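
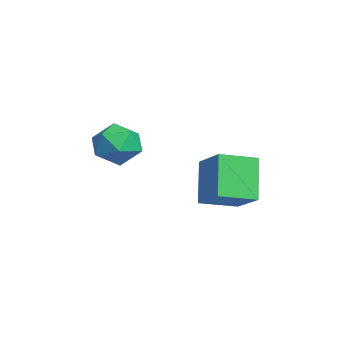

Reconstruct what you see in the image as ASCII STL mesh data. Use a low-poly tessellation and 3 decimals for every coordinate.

solid 
facet normal -0.828 -0.265 -0.493
outer loop
vertex -3.578 -1.295 2.223
vertex -3.774 -0.183 1.954
vertex -2.798 -1.454 0.999
endloop
endfacet
facet normal 0.169 -0.958 0.232
outer loop
vertex -1.746 -1.117 1.626
vertex -3.578 -1.295 2.223
vertex -2.798 -1.454 0.999
endloop
endfacet
facet normal -0.828 -0.265 -0.493
outer loop
vertex -2.798 -1.454 0.999
vertex -3.774 -0.183 1.954
vertex -2.994 -0.342 0.73
endloop
endfacet
facet normal 0.534 -0.109 -0.838
outer loop
vertex -2.994 -0.342 0.73
vertex -1.746 -1.117 1.626
vertex -2.798 -1.454 0.999
endloop
endfacet
facet normal -0.534 0.109 0.838
outer loop
vertex -3.578 -1.295 2.223
vertex -2.722 0.154 2.581
vertex -3.774 -0.183 1.954
endloop
endfacet
facet normal 0.169 -0.958 0.232
outer loop
vertex -2.526 -0.958 2.85
vertex -3.578 -1.295 2.223
vertex -1.746 -1.117 1.626
endloop
endfacet
facet normal -0.534 0.109 0.838
outer loop
vertex -2.526 -0.958 2.85
vertex -2.722 0.154 2.581
vertex -3.578 -1.295 2.223
endloop
endfacet
facet normal -0.169 0.958 -0.232
outer loop
vertex -3.774 -0.183 1.954
vertex -2.722 0.154 2.581
vertex -2.994 -0.342 0.73
endloop
endfacet
facet normal 0.534 -0.109 -0.838
outer loop
vertex -1.942 -0.005 1.357
vertex -1.746 -1.117 1.626
vertex -2.994 -0.342 0.73
endloop
endfacet
facet normal -0.169 0.958 -0.232
outer loop
vertex -2.994 -0.342 0.73
vertex -2.722 0.154 2.581
vertex -1.942 -0.005 1.357
endloop
endfacet
facet normal 0.828 0.265 0.493
outer loop
vertex -1.942 -0.005 1.357
vertex -2.526 -0.958 2.85
vertex -1.746 -1.117 1.626
endloop
endfacet
facet normal 0.828 0.265 0.493
outer loop
vertex -2.722 0.154 2.581
vertex -2.526 -0.958 2.85
vertex -1.942 -0.005 1.357
endloop
endfacet
facet normal -0.781 0.349 0.518
outer loop
vertex -2.779 -3.033 3.605
vertex -3.2 -3.613 3.361
vertex -2.802 -3.676 4.003
endloop
endfacet
facet normal -0.166 0.523 0.836
outer loop
vertex -2.779 -3.033 3.605
vertex -2.802 -3.676 4.003
vertex -2.145 -3.314 3.907
endloop
endfacet
facet normal 0.222 0.901 0.373
outer loop
vertex -2.779 -3.033 3.605
vertex -2.145 -3.314 3.907
vertex -2.135 -3.027 3.207
endloop
endfacet
facet normal -0.152 0.961 -0.232
outer loop
vertex -2.779 -3.033 3.605
vertex -2.135 -3.027 3.207
vertex -2.787 -3.212 2.869
endloop
endfacet
facet normal -0.772 0.620 -0.142
outer loop
vertex -2.779 -3.033 3.605
vertex -2.787 -3.212 2.869
vertex -3.2 -3.613 3.361
endloop
endfacet
facet normal 0.187 -0.080 0.979
outer loop
vertex -2.145 -3.314 3.907
vertex -2.802 -3.676 4.003
vertex -2.173 -4.068 3.851
endloop
endfacet
facet normal -0.808 -0.363 0.465
outer loop
vertex -2.802 -3.676 4.003
vertex -3.2 -3.613 3.361
vertex -2.825 -4.253 3.513
endloop
endfacet
facet normal -0.793 0.074 -0.605
outer loop
vertex -3.2 -3.613 3.361
vertex -2.787 -3.212 2.869
vertex -2.815 -3.966 2.813
endloop
endfacet
facet normal 0.210 0.628 -0.749
outer loop
vertex -2.787 -3.212 2.869
vertex -2.135 -3.027 3.207
vertex -2.158 -3.604 2.717
endloop
endfacet
facet normal 0.815 0.532 0.230
outer loop
vertex -2.135 -3.027 3.207
vertex -2.145 -3.314 3.907
vertex -1.76 -3.667 3.359
endloop
endfacet
facet normal 0.152 -0.961 0.232
outer loop
vertex -2.181 -4.247 3.115
vertex -2.173 -4.068 3.851
vertex -2.825 -4.253 3.513
endloop
endfacet
facet normal -0.222 -0.901 -0.373
outer loop
vertex -2.181 -4.247 3.115
vertex -2.825 -4.253 3.513
vertex -2.815 -3.966 2.813
endloop
endfacet
facet normal 0.166 -0.523 -0.836
outer loop
vertex -2.181 -4.247 3.115
vertex -2.815 -3.966 2.813
vertex -2.158 -3.604 2.717
endloop
endfacet
facet normal 0.781 -0.349 -0.518
outer loop
vertex -2.181 -4.247 3.115
vertex -2.158 -3.604 2.717
vertex -1.76 -3.667 3.359
endloop
endfacet
facet normal 0.772 -0.620 0.142
outer loop
vertex -2.181 -4.247 3.115
vertex -1.76 -3.667 3.359
vertex -2.173 -4.068 3.851
endloop
endfacet
facet normal -0.210 -0.628 0.749
outer loop
vertex -2.825 -4.253 3.513
vertex -2.173 -4.068 3.851
vertex -2.802 -3.676 4.003
endloop
endfacet
facet normal -0.815 -0.532 -0.230
outer loop
vertex -2.815 -3.966 2.813
vertex -2.825 -4.253 3.513
vertex -3.2 -3.613 3.361
endloop
endfacet
facet normal -0.187 0.080 -0.979
outer loop
vertex -2.158 -3.604 2.717
vertex -2.815 -3.966 2.813
vertex -2.787 -3.212 2.869
endloop
endfacet
facet normal 0.808 0.363 -0.465
outer loop
vertex -1.76 -3.667 3.359
vertex -2.158 -3.604 2.717
vertex -2.135 -3.027 3.207
endloop
endfacet
facet normal 0.793 -0.074 0.605
outer loop
vertex -2.173 -4.068 3.851
vertex -1.76 -3.667 3.359
vertex -2.145 -3.314 3.907
endloop
endfacet

endsolid


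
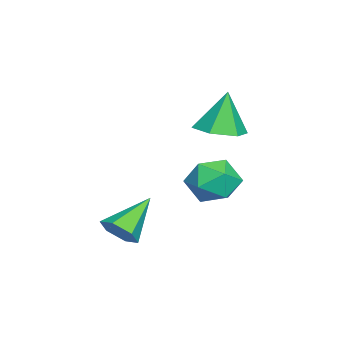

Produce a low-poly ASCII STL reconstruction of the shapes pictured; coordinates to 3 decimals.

solid 
facet normal 0.193 -0.124 -0.973
outer loop
vertex 0.775 1.285 1.519
vertex 0.184 0.621 1.486
vertex -0.077 1.458 1.328
endloop
endfacet
facet normal 0.110 0.930 0.351
outer loop
vertex 0.775 1.285 1.519
vertex -0.077 1.458 1.328
vertex -0.124 0.819 3.034
endloop
endfacet
facet normal 0.193 -0.123 -0.973
outer loop
vertex -0.077 1.458 1.328
vertex 0.184 0.621 1.486
vertex -0.668 0.793 1.295
endloop
endfacet
facet normal -0.735 0.642 0.220
outer loop
vertex -0.077 1.458 1.328
vertex -0.668 0.793 1.295
vertex -0.124 0.819 3.034
endloop
endfacet
facet normal 0.193 -0.124 -0.973
outer loop
vertex -0.668 0.793 1.295
vertex 0.184 0.621 1.486
vertex -0.408 -0.043 1.453
endloop
endfacet
facet normal -0.927 -0.233 0.294
outer loop
vertex -0.668 0.793 1.295
vertex -0.408 -0.043 1.453
vertex -0.124 0.819 3.034
endloop
endfacet
facet normal 0.194 -0.125 -0.973
outer loop
vertex -0.408 -0.043 1.453
vertex 0.184 0.621 1.486
vertex 0.444 -0.215 1.645
endloop
endfacet
facet normal -0.278 -0.821 0.498
outer loop
vertex -0.408 -0.043 1.453
vertex 0.444 -0.215 1.645
vertex -0.124 0.819 3.034
endloop
endfacet
facet normal 0.194 -0.125 -0.973
outer loop
vertex 0.444 -0.215 1.645
vertex 0.184 0.621 1.486
vertex 1.036 0.449 1.678
endloop
endfacet
facet normal 0.565 -0.535 0.629
outer loop
vertex 0.444 -0.215 1.645
vertex 1.036 0.449 1.678
vertex -0.124 0.819 3.034
endloop
endfacet
facet normal 0.194 -0.124 -0.973
outer loop
vertex 1.036 0.449 1.678
vertex 0.184 0.621 1.486
vertex 0.775 1.285 1.519
endloop
endfacet
facet normal 0.758 0.342 0.555
outer loop
vertex 1.036 0.449 1.678
vertex 0.775 1.285 1.519
vertex -0.124 0.819 3.034
endloop
endfacet
facet normal 0.697 -0.424 -0.578
outer loop
vertex 4.17 -1.889 -0.932
vertex 3.766 -1.786 -1.495
vertex 4.226 -1.295 -1.3
endloop
endfacet
facet normal 0.433 0.445 0.784
outer loop
vertex 4.17 -1.889 -0.932
vertex 4.226 -1.295 -1.3
vertex 2.594 -1.074 -0.525
endloop
endfacet
facet normal 0.697 -0.424 -0.578
outer loop
vertex 4.226 -1.295 -1.3
vertex 3.766 -1.786 -1.495
vertex 3.822 -1.193 -1.862
endloop
endfacet
facet normal 0.163 0.985 0.062
outer loop
vertex 4.226 -1.295 -1.3
vertex 3.822 -1.193 -1.862
vertex 2.594 -1.074 -0.525
endloop
endfacet
facet normal 0.698 -0.423 -0.577
outer loop
vertex 3.822 -1.193 -1.862
vertex 3.766 -1.786 -1.495
vertex 3.363 -1.683 -2.058
endloop
endfacet
facet normal -0.506 0.684 -0.526
outer loop
vertex 3.822 -1.193 -1.862
vertex 3.363 -1.683 -2.058
vertex 2.594 -1.074 -0.525
endloop
endfacet
facet normal 0.698 -0.423 -0.577
outer loop
vertex 3.363 -1.683 -2.058
vertex 3.766 -1.786 -1.495
vertex 3.307 -2.277 -1.69
endloop
endfacet
facet normal -0.906 -0.157 -0.392
outer loop
vertex 3.363 -1.683 -2.058
vertex 3.307 -2.277 -1.69
vertex 2.594 -1.074 -0.525
endloop
endfacet
facet normal 0.698 -0.423 -0.577
outer loop
vertex 3.307 -2.277 -1.69
vertex 3.766 -1.786 -1.495
vertex 3.71 -2.379 -1.128
endloop
endfacet
facet normal -0.637 -0.697 0.330
outer loop
vertex 3.307 -2.277 -1.69
vertex 3.71 -2.379 -1.128
vertex 2.594 -1.074 -0.525
endloop
endfacet
facet normal 0.697 -0.424 -0.578
outer loop
vertex 3.71 -2.379 -1.128
vertex 3.766 -1.786 -1.495
vertex 4.17 -1.889 -0.932
endloop
endfacet
facet normal 0.032 -0.397 0.917
outer loop
vertex 3.71 -2.379 -1.128
vertex 4.17 -1.889 -0.932
vertex 2.594 -1.074 -0.525
endloop
endfacet
facet normal -0.614 0.713 0.338
outer loop
vertex 0.955 1.493 -0.285
vertex 0.2 0.899 -0.403
vertex 0.678 0.912 0.438
endloop
endfacet
facet normal 0.032 0.773 0.634
outer loop
vertex 0.955 1.493 -0.285
vertex 0.678 0.912 0.438
vertex 1.619 1.031 0.245
endloop
endfacet
facet normal 0.509 0.854 0.107
outer loop
vertex 0.955 1.493 -0.285
vertex 1.619 1.031 0.245
vertex 1.722 1.09 -0.715
endloop
endfacet
facet normal 0.156 0.844 -0.513
outer loop
vertex 0.955 1.493 -0.285
vertex 1.722 1.09 -0.715
vertex 0.845 1.009 -1.115
endloop
endfacet
facet normal -0.538 0.757 -0.370
outer loop
vertex 0.955 1.493 -0.285
vertex 0.845 1.009 -1.115
vertex 0.2 0.899 -0.403
endloop
endfacet
facet normal 0.179 0.162 0.971
outer loop
vertex 1.619 1.031 0.245
vertex 0.678 0.912 0.438
vertex 1.275 0.151 0.455
endloop
endfacet
facet normal -0.868 0.065 0.492
outer loop
vertex 0.678 0.912 0.438
vertex 0.2 0.899 -0.403
vertex 0.398 0.07 0.055
endloop
endfacet
facet normal -0.745 0.135 -0.654
outer loop
vertex 0.2 0.899 -0.403
vertex 0.845 1.009 -1.115
vertex 0.501 0.129 -0.905
endloop
endfacet
facet normal 0.378 0.276 -0.884
outer loop
vertex 0.845 1.009 -1.115
vertex 1.722 1.09 -0.715
vertex 1.442 0.248 -1.098
endloop
endfacet
facet normal 0.949 0.293 0.120
outer loop
vertex 1.722 1.09 -0.715
vertex 1.619 1.031 0.245
vertex 1.92 0.261 -0.257
endloop
endfacet
facet normal -0.156 -0.844 0.513
outer loop
vertex 1.165 -0.333 -0.375
vertex 1.275 0.151 0.455
vertex 0.398 0.07 0.055
endloop
endfacet
facet normal -0.509 -0.854 -0.107
outer loop
vertex 1.165 -0.333 -0.375
vertex 0.398 0.07 0.055
vertex 0.501 0.129 -0.905
endloop
endfacet
facet normal -0.032 -0.773 -0.634
outer loop
vertex 1.165 -0.333 -0.375
vertex 0.501 0.129 -0.905
vertex 1.442 0.248 -1.098
endloop
endfacet
facet normal 0.614 -0.713 -0.338
outer loop
vertex 1.165 -0.333 -0.375
vertex 1.442 0.248 -1.098
vertex 1.92 0.261 -0.257
endloop
endfacet
facet normal 0.538 -0.757 0.370
outer loop
vertex 1.165 -0.333 -0.375
vertex 1.92 0.261 -0.257
vertex 1.275 0.151 0.455
endloop
endfacet
facet normal -0.378 -0.276 0.884
outer loop
vertex 0.398 0.07 0.055
vertex 1.275 0.151 0.455
vertex 0.678 0.912 0.438
endloop
endfacet
facet normal -0.949 -0.293 -0.120
outer loop
vertex 0.501 0.129 -0.905
vertex 0.398 0.07 0.055
vertex 0.2 0.899 -0.403
endloop
endfacet
facet normal -0.179 -0.162 -0.971
outer loop
vertex 1.442 0.248 -1.098
vertex 0.501 0.129 -0.905
vertex 0.845 1.009 -1.115
endloop
endfacet
facet normal 0.868 -0.065 -0.492
outer loop
vertex 1.92 0.261 -0.257
vertex 1.442 0.248 -1.098
vertex 1.722 1.09 -0.715
endloop
endfacet
facet normal 0.745 -0.135 0.654
outer loop
vertex 1.275 0.151 0.455
vertex 1.92 0.261 -0.257
vertex 1.619 1.031 0.245
endloop
endfacet

endsolid


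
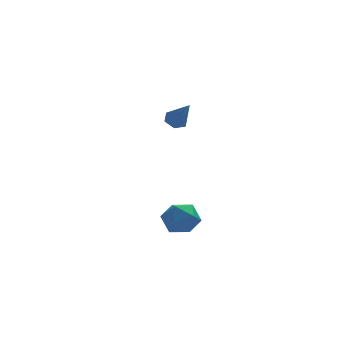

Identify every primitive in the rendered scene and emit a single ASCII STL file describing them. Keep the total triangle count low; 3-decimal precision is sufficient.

solid 
facet normal 0.069 0.401 0.914
outer loop
vertex -3.092 -0.218 -3.25
vertex -3.244 -1.215 -2.801
vertex -2.223 -0.864 -3.032
endloop
endfacet
facet normal 0.460 0.769 0.444
outer loop
vertex -3.092 -0.218 -3.25
vertex -2.223 -0.864 -3.032
vertex -2.264 -0.294 -3.976
endloop
endfacet
facet normal 0.026 0.997 -0.075
outer loop
vertex -3.092 -0.218 -3.25
vertex -2.264 -0.294 -3.976
vertex -3.31 -0.293 -4.33
endloop
endfacet
facet normal -0.634 0.769 0.075
outer loop
vertex -3.092 -0.218 -3.25
vertex -3.31 -0.293 -4.33
vertex -3.916 -0.863 -3.604
endloop
endfacet
facet normal -0.608 0.401 0.685
outer loop
vertex -3.092 -0.218 -3.25
vertex -3.916 -0.863 -3.604
vertex -3.244 -1.215 -2.801
endloop
endfacet
facet normal 0.934 0.322 0.154
outer loop
vertex -2.264 -0.294 -3.976
vertex -2.223 -0.864 -3.032
vertex -1.904 -1.337 -3.976
endloop
endfacet
facet normal 0.301 -0.274 0.914
outer loop
vertex -2.223 -0.864 -3.032
vertex -3.244 -1.215 -2.801
vertex -2.51 -1.907 -3.25
endloop
endfacet
facet normal -0.793 -0.274 0.544
outer loop
vertex -3.244 -1.215 -2.801
vertex -3.916 -0.863 -3.604
vertex -3.556 -1.906 -3.604
endloop
endfacet
facet normal -0.836 0.323 -0.444
outer loop
vertex -3.916 -0.863 -3.604
vertex -3.31 -0.293 -4.33
vertex -3.597 -1.336 -4.548
endloop
endfacet
facet normal 0.232 0.691 -0.685
outer loop
vertex -3.31 -0.293 -4.33
vertex -2.264 -0.294 -3.976
vertex -2.576 -0.985 -4.779
endloop
endfacet
facet normal 0.634 -0.769 -0.075
outer loop
vertex -2.728 -1.982 -4.33
vertex -1.904 -1.337 -3.976
vertex -2.51 -1.907 -3.25
endloop
endfacet
facet normal -0.026 -0.997 0.075
outer loop
vertex -2.728 -1.982 -4.33
vertex -2.51 -1.907 -3.25
vertex -3.556 -1.906 -3.604
endloop
endfacet
facet normal -0.460 -0.769 -0.444
outer loop
vertex -2.728 -1.982 -4.33
vertex -3.556 -1.906 -3.604
vertex -3.597 -1.336 -4.548
endloop
endfacet
facet normal -0.069 -0.401 -0.914
outer loop
vertex -2.728 -1.982 -4.33
vertex -3.597 -1.336 -4.548
vertex -2.576 -0.985 -4.779
endloop
endfacet
facet normal 0.608 -0.401 -0.685
outer loop
vertex -2.728 -1.982 -4.33
vertex -2.576 -0.985 -4.779
vertex -1.904 -1.337 -3.976
endloop
endfacet
facet normal 0.836 -0.323 0.444
outer loop
vertex -2.51 -1.907 -3.25
vertex -1.904 -1.337 -3.976
vertex -2.223 -0.864 -3.032
endloop
endfacet
facet normal -0.232 -0.691 0.685
outer loop
vertex -3.556 -1.906 -3.604
vertex -2.51 -1.907 -3.25
vertex -3.244 -1.215 -2.801
endloop
endfacet
facet normal -0.934 -0.322 -0.154
outer loop
vertex -3.597 -1.336 -4.548
vertex -3.556 -1.906 -3.604
vertex -3.916 -0.863 -3.604
endloop
endfacet
facet normal -0.301 0.274 -0.914
outer loop
vertex -2.576 -0.985 -4.779
vertex -3.597 -1.336 -4.548
vertex -3.31 -0.293 -4.33
endloop
endfacet
facet normal 0.793 0.274 -0.544
outer loop
vertex -1.904 -1.337 -3.976
vertex -2.576 -0.985 -4.779
vertex -2.264 -0.294 -3.976
endloop
endfacet
facet normal -0.181 0.611 -0.770
outer loop
vertex -2.087 0.794 1.768
vertex -2.486 1.156 2.149
vertex -1.843 1.301 2.113
endloop
endfacet
facet normal 0.925 -0.355 -0.133
outer loop
vertex -2.087 0.794 1.768
vertex -1.843 1.301 2.113
vertex -2.134 -0.036 3.651
endloop
endfacet
facet normal -0.181 0.611 -0.770
outer loop
vertex -1.843 1.301 2.113
vertex -2.486 1.156 2.149
vertex -2.242 1.663 2.494
endloop
endfacet
facet normal 0.795 0.375 0.476
outer loop
vertex -1.843 1.301 2.113
vertex -2.242 1.663 2.494
vertex -2.134 -0.036 3.651
endloop
endfacet
facet normal -0.180 0.611 -0.771
outer loop
vertex -2.242 1.663 2.494
vertex -2.486 1.156 2.149
vertex -2.885 1.518 2.529
endloop
endfacet
facet normal -0.081 0.558 0.826
outer loop
vertex -2.242 1.663 2.494
vertex -2.885 1.518 2.529
vertex -2.134 -0.036 3.651
endloop
endfacet
facet normal -0.180 0.611 -0.771
outer loop
vertex -2.885 1.518 2.529
vertex -2.486 1.156 2.149
vertex -3.129 1.011 2.184
endloop
endfacet
facet normal -0.824 0.011 0.567
outer loop
vertex -2.885 1.518 2.529
vertex -3.129 1.011 2.184
vertex -2.134 -0.036 3.651
endloop
endfacet
facet normal -0.180 0.611 -0.771
outer loop
vertex -3.129 1.011 2.184
vertex -2.486 1.156 2.149
vertex -2.729 0.649 1.804
endloop
endfacet
facet normal -0.693 -0.720 -0.044
outer loop
vertex -3.129 1.011 2.184
vertex -2.729 0.649 1.804
vertex -2.134 -0.036 3.651
endloop
endfacet
facet normal -0.181 0.611 -0.770
outer loop
vertex -2.729 0.649 1.804
vertex -2.486 1.156 2.149
vertex -2.087 0.794 1.768
endloop
endfacet
facet normal 0.182 -0.902 -0.393
outer loop
vertex -2.729 0.649 1.804
vertex -2.087 0.794 1.768
vertex -2.134 -0.036 3.651
endloop
endfacet

endsolid


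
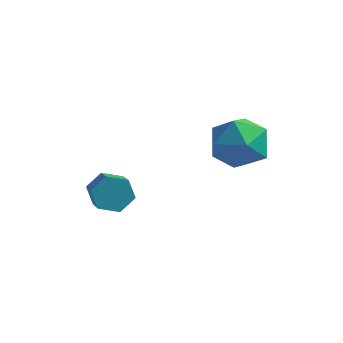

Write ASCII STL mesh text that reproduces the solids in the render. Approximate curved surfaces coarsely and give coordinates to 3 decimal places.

solid 
facet normal -0.690 -0.279 0.667
outer loop
vertex 0.973 2.452 -2.697
vertex 1.359 1.508 -2.693
vertex 1.711 2.205 -2.037
endloop
endfacet
facet normal -0.527 0.411 0.744
outer loop
vertex 0.973 2.452 -2.697
vertex 1.711 2.205 -2.037
vertex 1.736 3.105 -2.517
endloop
endfacet
facet normal -0.662 0.739 0.123
outer loop
vertex 0.973 2.452 -2.697
vertex 1.736 3.105 -2.517
vertex 1.4 2.963 -3.47
endloop
endfacet
facet normal -0.908 0.251 -0.336
outer loop
vertex 0.973 2.452 -2.697
vertex 1.4 2.963 -3.47
vertex 1.167 1.976 -3.578
endloop
endfacet
facet normal -0.926 -0.378 0.001
outer loop
vertex 0.973 2.452 -2.697
vertex 1.167 1.976 -3.578
vertex 1.359 1.508 -2.693
endloop
endfacet
facet normal 0.173 0.460 0.871
outer loop
vertex 1.736 3.105 -2.517
vertex 1.711 2.205 -2.037
vertex 2.593 2.564 -2.402
endloop
endfacet
facet normal -0.091 -0.658 0.748
outer loop
vertex 1.711 2.205 -2.037
vertex 1.359 1.508 -2.693
vertex 2.36 1.577 -2.51
endloop
endfacet
facet normal -0.472 -0.818 -0.330
outer loop
vertex 1.359 1.508 -2.693
vertex 1.167 1.976 -3.578
vertex 2.024 1.435 -3.463
endloop
endfacet
facet normal -0.443 0.200 -0.874
outer loop
vertex 1.167 1.976 -3.578
vertex 1.4 2.963 -3.47
vertex 2.049 2.335 -3.943
endloop
endfacet
facet normal -0.044 0.990 -0.132
outer loop
vertex 1.4 2.963 -3.47
vertex 1.736 3.105 -2.517
vertex 2.401 3.032 -3.287
endloop
endfacet
facet normal 0.908 -0.251 0.336
outer loop
vertex 2.787 2.088 -3.283
vertex 2.593 2.564 -2.402
vertex 2.36 1.577 -2.51
endloop
endfacet
facet normal 0.662 -0.739 -0.123
outer loop
vertex 2.787 2.088 -3.283
vertex 2.36 1.577 -2.51
vertex 2.024 1.435 -3.463
endloop
endfacet
facet normal 0.527 -0.411 -0.744
outer loop
vertex 2.787 2.088 -3.283
vertex 2.024 1.435 -3.463
vertex 2.049 2.335 -3.943
endloop
endfacet
facet normal 0.690 0.279 -0.667
outer loop
vertex 2.787 2.088 -3.283
vertex 2.049 2.335 -3.943
vertex 2.401 3.032 -3.287
endloop
endfacet
facet normal 0.926 0.378 -0.001
outer loop
vertex 2.787 2.088 -3.283
vertex 2.401 3.032 -3.287
vertex 2.593 2.564 -2.402
endloop
endfacet
facet normal 0.443 -0.200 0.874
outer loop
vertex 2.36 1.577 -2.51
vertex 2.593 2.564 -2.402
vertex 1.711 2.205 -2.037
endloop
endfacet
facet normal 0.044 -0.990 0.132
outer loop
vertex 2.024 1.435 -3.463
vertex 2.36 1.577 -2.51
vertex 1.359 1.508 -2.693
endloop
endfacet
facet normal -0.173 -0.460 -0.871
outer loop
vertex 2.049 2.335 -3.943
vertex 2.024 1.435 -3.463
vertex 1.167 1.976 -3.578
endloop
endfacet
facet normal 0.091 0.658 -0.748
outer loop
vertex 2.401 3.032 -3.287
vertex 2.049 2.335 -3.943
vertex 1.4 2.963 -3.47
endloop
endfacet
facet normal 0.472 0.818 0.330
outer loop
vertex 2.593 2.564 -2.402
vertex 2.401 3.032 -3.287
vertex 1.736 3.105 -2.517
endloop
endfacet
facet normal -0.452 0.730 -0.512
outer loop
vertex -0.861 0.147 -3.766
vertex -1.142 -0.289 -4.14
vertex -1.432 -0.093 -3.605
endloop
endfacet
facet normal -0.009 0.571 0.821
outer loop
vertex -0.861 0.147 -3.766
vertex -1.432 -0.093 -3.605
vertex -0.278 -0.794 -3.105
endloop
endfacet
facet normal -0.009 0.571 0.821
outer loop
vertex -0.278 -0.794 -3.105
vertex -1.432 -0.093 -3.605
vertex -0.848 -1.035 -2.944
endloop
endfacet
facet normal 0.453 -0.730 0.512
outer loop
vertex -0.278 -0.794 -3.105
vertex -0.848 -1.035 -2.944
vertex -0.558 -1.231 -3.48
endloop
endfacet
facet normal -0.453 0.730 -0.513
outer loop
vertex -1.432 -0.093 -3.605
vertex -1.142 -0.289 -4.14
vertex -1.713 -0.53 -3.979
endloop
endfacet
facet normal -0.776 -0.040 0.629
outer loop
vertex -1.432 -0.093 -3.605
vertex -1.713 -0.53 -3.979
vertex -0.848 -1.035 -2.944
endloop
endfacet
facet normal -0.776 -0.040 0.629
outer loop
vertex -0.848 -1.035 -2.944
vertex -1.713 -0.53 -3.979
vertex -1.129 -1.471 -3.318
endloop
endfacet
facet normal 0.452 -0.730 0.512
outer loop
vertex -0.848 -1.035 -2.944
vertex -1.129 -1.471 -3.318
vertex -0.558 -1.231 -3.48
endloop
endfacet
facet normal -0.453 0.730 -0.513
outer loop
vertex -1.713 -0.53 -3.979
vertex -1.142 -0.289 -4.14
vertex -1.422 -0.726 -4.515
endloop
endfacet
facet normal -0.767 -0.612 -0.193
outer loop
vertex -1.713 -0.53 -3.979
vertex -1.422 -0.726 -4.515
vertex -1.129 -1.471 -3.318
endloop
endfacet
facet normal -0.768 -0.611 -0.192
outer loop
vertex -1.129 -1.471 -3.318
vertex -1.422 -0.726 -4.515
vertex -0.839 -1.667 -3.854
endloop
endfacet
facet normal 0.452 -0.730 0.512
outer loop
vertex -1.129 -1.471 -3.318
vertex -0.839 -1.667 -3.854
vertex -0.558 -1.231 -3.48
endloop
endfacet
facet normal -0.453 0.730 -0.512
outer loop
vertex -1.422 -0.726 -4.515
vertex -1.142 -0.289 -4.14
vertex -0.852 -0.485 -4.676
endloop
endfacet
facet normal 0.009 -0.571 -0.821
outer loop
vertex -1.422 -0.726 -4.515
vertex -0.852 -0.485 -4.676
vertex -0.839 -1.667 -3.854
endloop
endfacet
facet normal 0.008 -0.571 -0.821
outer loop
vertex -0.839 -1.667 -3.854
vertex -0.852 -0.485 -4.676
vertex -0.268 -1.427 -4.015
endloop
endfacet
facet normal 0.452 -0.730 0.512
outer loop
vertex -0.839 -1.667 -3.854
vertex -0.268 -1.427 -4.015
vertex -0.558 -1.231 -3.48
endloop
endfacet
facet normal -0.452 0.730 -0.512
outer loop
vertex -0.852 -0.485 -4.676
vertex -1.142 -0.289 -4.14
vertex -0.571 -0.049 -4.302
endloop
endfacet
facet normal 0.776 0.040 -0.629
outer loop
vertex -0.852 -0.485 -4.676
vertex -0.571 -0.049 -4.302
vertex -0.268 -1.427 -4.015
endloop
endfacet
facet normal 0.776 0.040 -0.629
outer loop
vertex -0.268 -1.427 -4.015
vertex -0.571 -0.049 -4.302
vertex 0.013 -0.99 -3.641
endloop
endfacet
facet normal 0.453 -0.730 0.513
outer loop
vertex -0.268 -1.427 -4.015
vertex 0.013 -0.99 -3.641
vertex -0.558 -1.231 -3.48
endloop
endfacet
facet normal -0.452 0.730 -0.512
outer loop
vertex -0.571 -0.049 -4.302
vertex -1.142 -0.289 -4.14
vertex -0.861 0.147 -3.766
endloop
endfacet
facet normal 0.768 0.611 0.192
outer loop
vertex -0.571 -0.049 -4.302
vertex -0.861 0.147 -3.766
vertex 0.013 -0.99 -3.641
endloop
endfacet
facet normal 0.768 0.611 0.193
outer loop
vertex 0.013 -0.99 -3.641
vertex -0.861 0.147 -3.766
vertex -0.278 -0.794 -3.105
endloop
endfacet
facet normal 0.453 -0.730 0.513
outer loop
vertex 0.013 -0.99 -3.641
vertex -0.278 -0.794 -3.105
vertex -0.558 -1.231 -3.48
endloop
endfacet

endsolid


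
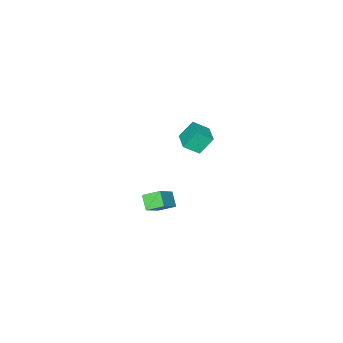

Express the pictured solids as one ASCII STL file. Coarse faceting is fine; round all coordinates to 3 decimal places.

solid 
facet normal -0.676 -0.727 -0.115
outer loop
vertex -2.695 -4.073 -3.198
vertex -3.259 -3.447 -3.841
vertex -2.084 -4.492 -4.142
endloop
endfacet
facet normal 0.533 -0.590 0.607
outer loop
vertex -1.361 -3.713 -4.019
vertex -2.695 -4.073 -3.198
vertex -2.084 -4.492 -4.142
endloop
endfacet
facet normal -0.676 -0.727 -0.115
outer loop
vertex -2.084 -4.492 -4.142
vertex -3.259 -3.447 -3.841
vertex -2.648 -3.866 -4.785
endloop
endfacet
facet normal 0.510 -0.349 -0.787
outer loop
vertex -2.648 -3.866 -4.785
vertex -1.361 -3.713 -4.019
vertex -2.084 -4.492 -4.142
endloop
endfacet
facet normal -0.510 0.349 0.787
outer loop
vertex -2.695 -4.073 -3.198
vertex -2.536 -2.668 -3.718
vertex -3.259 -3.447 -3.841
endloop
endfacet
facet normal 0.533 -0.590 0.607
outer loop
vertex -1.972 -3.294 -3.075
vertex -2.695 -4.073 -3.198
vertex -1.361 -3.713 -4.019
endloop
endfacet
facet normal -0.510 0.349 0.787
outer loop
vertex -1.972 -3.294 -3.075
vertex -2.536 -2.668 -3.718
vertex -2.695 -4.073 -3.198
endloop
endfacet
facet normal -0.533 0.590 -0.607
outer loop
vertex -3.259 -3.447 -3.841
vertex -2.536 -2.668 -3.718
vertex -2.648 -3.866 -4.785
endloop
endfacet
facet normal 0.510 -0.349 -0.787
outer loop
vertex -1.925 -3.087 -4.662
vertex -1.361 -3.713 -4.019
vertex -2.648 -3.866 -4.785
endloop
endfacet
facet normal -0.533 0.590 -0.607
outer loop
vertex -2.648 -3.866 -4.785
vertex -2.536 -2.668 -3.718
vertex -1.925 -3.087 -4.662
endloop
endfacet
facet normal 0.676 0.727 0.115
outer loop
vertex -1.925 -3.087 -4.662
vertex -1.972 -3.294 -3.075
vertex -1.361 -3.713 -4.019
endloop
endfacet
facet normal 0.676 0.727 0.115
outer loop
vertex -2.536 -2.668 -3.718
vertex -1.972 -3.294 -3.075
vertex -1.925 -3.087 -4.662
endloop
endfacet
facet normal -0.716 -0.109 -0.689
outer loop
vertex 2.835 -1.323 -2.847
vertex 3.251 -0.791 -3.363
vertex 3.293 -2.033 -3.211
endloop
endfacet
facet normal -0.490 -0.627 0.606
outer loop
vertex 4.509 -1.849 -2.037
vertex 2.835 -1.323 -2.847
vertex 3.293 -2.033 -3.211
endloop
endfacet
facet normal -0.715 -0.109 -0.690
outer loop
vertex 3.293 -2.033 -3.211
vertex 3.251 -0.791 -3.363
vertex 3.709 -1.501 -3.726
endloop
endfacet
facet normal 0.498 -0.772 -0.395
outer loop
vertex 3.709 -1.501 -3.726
vertex 4.509 -1.849 -2.037
vertex 3.293 -2.033 -3.211
endloop
endfacet
facet normal -0.498 0.772 0.395
outer loop
vertex 2.835 -1.323 -2.847
vertex 4.467 -0.607 -2.189
vertex 3.251 -0.791 -3.363
endloop
endfacet
facet normal -0.490 -0.626 0.606
outer loop
vertex 4.051 -1.139 -1.674
vertex 2.835 -1.323 -2.847
vertex 4.509 -1.849 -2.037
endloop
endfacet
facet normal -0.498 0.772 0.395
outer loop
vertex 4.051 -1.139 -1.674
vertex 4.467 -0.607 -2.189
vertex 2.835 -1.323 -2.847
endloop
endfacet
facet normal 0.490 0.626 -0.606
outer loop
vertex 3.251 -0.791 -3.363
vertex 4.467 -0.607 -2.189
vertex 3.709 -1.501 -3.726
endloop
endfacet
facet normal 0.498 -0.772 -0.395
outer loop
vertex 4.925 -1.317 -2.553
vertex 4.509 -1.849 -2.037
vertex 3.709 -1.501 -3.726
endloop
endfacet
facet normal 0.490 0.627 -0.606
outer loop
vertex 3.709 -1.501 -3.726
vertex 4.467 -0.607 -2.189
vertex 4.925 -1.317 -2.553
endloop
endfacet
facet normal 0.716 0.109 0.690
outer loop
vertex 4.925 -1.317 -2.553
vertex 4.051 -1.139 -1.674
vertex 4.509 -1.849 -2.037
endloop
endfacet
facet normal 0.716 0.108 0.690
outer loop
vertex 4.467 -0.607 -2.189
vertex 4.051 -1.139 -1.674
vertex 4.925 -1.317 -2.553
endloop
endfacet

endsolid


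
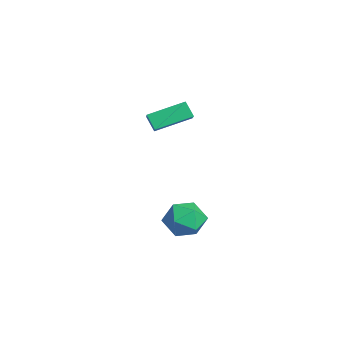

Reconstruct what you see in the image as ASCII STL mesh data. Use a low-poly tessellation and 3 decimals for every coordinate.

solid 
facet normal -0.528 -0.290 0.798
outer loop
vertex 0.861 -0.053 5.128
vertex -0.641 0.238 4.239
vertex 0.892 -2.08 4.411
endloop
endfacet
facet normal 0.849 -0.165 0.502
outer loop
vertex 1.441 -1.778 3.581
vertex 0.861 -0.053 5.128
vertex 0.892 -2.08 4.411
endloop
endfacet
facet normal -0.528 -0.290 0.798
outer loop
vertex 0.892 -2.08 4.411
vertex -0.641 0.238 4.239
vertex -0.611 -1.789 3.522
endloop
endfacet
facet normal 0.015 -0.943 -0.333
outer loop
vertex -0.611 -1.789 3.522
vertex 1.441 -1.778 3.581
vertex 0.892 -2.08 4.411
endloop
endfacet
facet normal -0.015 0.943 0.333
outer loop
vertex 0.861 -0.053 5.128
vertex -0.092 0.54 3.409
vertex -0.641 0.238 4.239
endloop
endfacet
facet normal 0.849 -0.165 0.502
outer loop
vertex 1.411 0.249 4.298
vertex 0.861 -0.053 5.128
vertex 1.441 -1.778 3.581
endloop
endfacet
facet normal -0.015 0.943 0.333
outer loop
vertex 1.411 0.249 4.298
vertex -0.092 0.54 3.409
vertex 0.861 -0.053 5.128
endloop
endfacet
facet normal -0.849 0.165 -0.502
outer loop
vertex -0.641 0.238 4.239
vertex -0.092 0.54 3.409
vertex -0.611 -1.789 3.522
endloop
endfacet
facet normal 0.015 -0.943 -0.333
outer loop
vertex -0.061 -1.487 2.692
vertex 1.441 -1.778 3.581
vertex -0.611 -1.789 3.522
endloop
endfacet
facet normal -0.849 0.165 -0.502
outer loop
vertex -0.611 -1.789 3.522
vertex -0.092 0.54 3.409
vertex -0.061 -1.487 2.692
endloop
endfacet
facet normal 0.528 0.290 -0.798
outer loop
vertex -0.061 -1.487 2.692
vertex 1.411 0.249 4.298
vertex 1.441 -1.778 3.581
endloop
endfacet
facet normal 0.528 0.290 -0.798
outer loop
vertex -0.092 0.54 3.409
vertex 1.411 0.249 4.298
vertex -0.061 -1.487 2.692
endloop
endfacet
facet normal -0.909 0.362 0.207
outer loop
vertex 1.949 0.196 -2.82
vertex 1.661 -0.867 -2.226
vertex 2.182 0.08 -1.596
endloop
endfacet
facet normal -0.428 0.889 0.166
outer loop
vertex 1.949 0.196 -2.82
vertex 2.182 0.08 -1.596
vertex 3.024 0.625 -2.344
endloop
endfacet
facet normal -0.132 0.866 -0.483
outer loop
vertex 1.949 0.196 -2.82
vertex 3.024 0.625 -2.344
vertex 3.023 0.015 -3.437
endloop
endfacet
facet normal -0.429 0.326 -0.842
outer loop
vertex 1.949 0.196 -2.82
vertex 3.023 0.015 -3.437
vertex 2.18 -0.907 -3.364
endloop
endfacet
facet normal -0.910 0.014 -0.415
outer loop
vertex 1.949 0.196 -2.82
vertex 2.18 -0.907 -3.364
vertex 1.661 -0.867 -2.226
endloop
endfacet
facet normal 0.083 0.758 0.646
outer loop
vertex 3.024 0.625 -2.344
vertex 2.182 0.08 -1.596
vertex 3.4 -0.173 -1.456
endloop
endfacet
facet normal -0.695 -0.092 0.713
outer loop
vertex 2.182 0.08 -1.596
vertex 1.661 -0.867 -2.226
vertex 2.557 -1.095 -1.383
endloop
endfacet
facet normal -0.696 -0.655 -0.294
outer loop
vertex 1.661 -0.867 -2.226
vertex 2.18 -0.907 -3.364
vertex 2.556 -1.705 -2.476
endloop
endfacet
facet normal 0.082 -0.153 -0.985
outer loop
vertex 2.18 -0.907 -3.364
vertex 3.023 0.015 -3.437
vertex 3.398 -1.16 -3.224
endloop
endfacet
facet normal 0.563 0.721 -0.403
outer loop
vertex 3.023 0.015 -3.437
vertex 3.024 0.625 -2.344
vertex 3.919 -0.213 -2.594
endloop
endfacet
facet normal 0.429 -0.326 0.842
outer loop
vertex 3.631 -1.276 -2.0
vertex 3.4 -0.173 -1.456
vertex 2.557 -1.095 -1.383
endloop
endfacet
facet normal 0.132 -0.866 0.483
outer loop
vertex 3.631 -1.276 -2.0
vertex 2.557 -1.095 -1.383
vertex 2.556 -1.705 -2.476
endloop
endfacet
facet normal 0.428 -0.889 -0.166
outer loop
vertex 3.631 -1.276 -2.0
vertex 2.556 -1.705 -2.476
vertex 3.398 -1.16 -3.224
endloop
endfacet
facet normal 0.909 -0.362 -0.207
outer loop
vertex 3.631 -1.276 -2.0
vertex 3.398 -1.16 -3.224
vertex 3.919 -0.213 -2.594
endloop
endfacet
facet normal 0.910 -0.014 0.415
outer loop
vertex 3.631 -1.276 -2.0
vertex 3.919 -0.213 -2.594
vertex 3.4 -0.173 -1.456
endloop
endfacet
facet normal -0.082 0.153 0.985
outer loop
vertex 2.557 -1.095 -1.383
vertex 3.4 -0.173 -1.456
vertex 2.182 0.08 -1.596
endloop
endfacet
facet normal -0.563 -0.721 0.403
outer loop
vertex 2.556 -1.705 -2.476
vertex 2.557 -1.095 -1.383
vertex 1.661 -0.867 -2.226
endloop
endfacet
facet normal -0.083 -0.758 -0.646
outer loop
vertex 3.398 -1.16 -3.224
vertex 2.556 -1.705 -2.476
vertex 2.18 -0.907 -3.364
endloop
endfacet
facet normal 0.695 0.092 -0.713
outer loop
vertex 3.919 -0.213 -2.594
vertex 3.398 -1.16 -3.224
vertex 3.023 0.015 -3.437
endloop
endfacet
facet normal 0.696 0.655 0.294
outer loop
vertex 3.4 -0.173 -1.456
vertex 3.919 -0.213 -2.594
vertex 3.024 0.625 -2.344
endloop
endfacet

endsolid


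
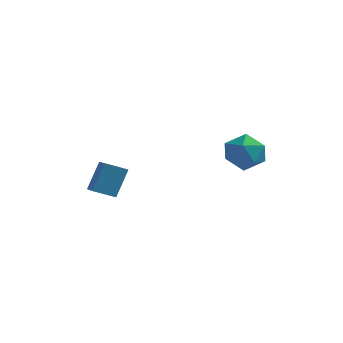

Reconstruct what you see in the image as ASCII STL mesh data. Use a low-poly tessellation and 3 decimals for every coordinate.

solid 
facet normal -0.154 0.805 0.573
outer loop
vertex 0.942 3.214 3.411
vertex 1.508 2.834 4.097
vertex 1.892 3.397 3.41
endloop
endfacet
facet normal -0.188 0.975 -0.118
outer loop
vertex 0.942 3.214 3.411
vertex 1.892 3.397 3.41
vertex 1.435 3.208 2.579
endloop
endfacet
facet normal -0.700 0.579 -0.419
outer loop
vertex 0.942 3.214 3.411
vertex 1.435 3.208 2.579
vertex 0.769 2.528 2.752
endloop
endfacet
facet normal -0.983 0.164 0.087
outer loop
vertex 0.942 3.214 3.411
vertex 0.769 2.528 2.752
vertex 0.814 2.297 3.69
endloop
endfacet
facet normal -0.646 0.303 0.701
outer loop
vertex 0.942 3.214 3.411
vertex 0.814 2.297 3.69
vertex 1.508 2.834 4.097
endloop
endfacet
facet normal 0.435 0.797 -0.420
outer loop
vertex 1.435 3.208 2.579
vertex 1.892 3.397 3.41
vertex 2.306 2.823 2.75
endloop
endfacet
facet normal 0.489 0.521 0.700
outer loop
vertex 1.892 3.397 3.41
vertex 1.508 2.834 4.097
vertex 2.351 2.592 3.688
endloop
endfacet
facet normal -0.306 -0.291 0.906
outer loop
vertex 1.508 2.834 4.097
vertex 0.814 2.297 3.69
vertex 1.685 1.912 3.861
endloop
endfacet
facet normal -0.852 -0.516 -0.086
outer loop
vertex 0.814 2.297 3.69
vertex 0.769 2.528 2.752
vertex 1.228 1.723 3.03
endloop
endfacet
facet normal -0.395 0.156 -0.906
outer loop
vertex 0.769 2.528 2.752
vertex 1.435 3.208 2.579
vertex 1.612 2.286 2.343
endloop
endfacet
facet normal 0.983 -0.164 -0.087
outer loop
vertex 2.178 1.906 3.029
vertex 2.306 2.823 2.75
vertex 2.351 2.592 3.688
endloop
endfacet
facet normal 0.700 -0.579 0.419
outer loop
vertex 2.178 1.906 3.029
vertex 2.351 2.592 3.688
vertex 1.685 1.912 3.861
endloop
endfacet
facet normal 0.188 -0.975 0.118
outer loop
vertex 2.178 1.906 3.029
vertex 1.685 1.912 3.861
vertex 1.228 1.723 3.03
endloop
endfacet
facet normal 0.154 -0.805 -0.573
outer loop
vertex 2.178 1.906 3.029
vertex 1.228 1.723 3.03
vertex 1.612 2.286 2.343
endloop
endfacet
facet normal 0.646 -0.303 -0.701
outer loop
vertex 2.178 1.906 3.029
vertex 1.612 2.286 2.343
vertex 2.306 2.823 2.75
endloop
endfacet
facet normal 0.852 0.516 0.086
outer loop
vertex 2.351 2.592 3.688
vertex 2.306 2.823 2.75
vertex 1.892 3.397 3.41
endloop
endfacet
facet normal 0.395 -0.156 0.906
outer loop
vertex 1.685 1.912 3.861
vertex 2.351 2.592 3.688
vertex 1.508 2.834 4.097
endloop
endfacet
facet normal -0.435 -0.797 0.420
outer loop
vertex 1.228 1.723 3.03
vertex 1.685 1.912 3.861
vertex 0.814 2.297 3.69
endloop
endfacet
facet normal -0.489 -0.521 -0.700
outer loop
vertex 1.612 2.286 2.343
vertex 1.228 1.723 3.03
vertex 0.769 2.528 2.752
endloop
endfacet
facet normal 0.306 0.291 -0.906
outer loop
vertex 2.306 2.823 2.75
vertex 1.612 2.286 2.343
vertex 1.435 3.208 2.579
endloop
endfacet
facet normal -0.585 0.747 -0.317
outer loop
vertex -3.943 1.039 2.439
vertex -3.148 1.49 2.034
vertex -4.173 0.335 1.205
endloop
endfacet
facet normal -0.795 -0.451 0.406
outer loop
vertex -3.652 -0.33 1.486
vertex -3.943 1.039 2.439
vertex -4.173 0.335 1.205
endloop
endfacet
facet normal -0.585 0.747 -0.317
outer loop
vertex -4.173 0.335 1.205
vertex -3.148 1.49 2.034
vertex -3.378 0.786 0.799
endloop
endfacet
facet normal -0.161 -0.488 -0.858
outer loop
vertex -3.378 0.786 0.799
vertex -3.652 -0.33 1.486
vertex -4.173 0.335 1.205
endloop
endfacet
facet normal 0.160 0.488 0.858
outer loop
vertex -3.943 1.039 2.439
vertex -2.627 0.825 2.315
vertex -3.148 1.49 2.034
endloop
endfacet
facet normal -0.795 -0.451 0.405
outer loop
vertex -3.422 0.374 2.721
vertex -3.943 1.039 2.439
vertex -3.652 -0.33 1.486
endloop
endfacet
facet normal 0.160 0.489 0.857
outer loop
vertex -3.422 0.374 2.721
vertex -2.627 0.825 2.315
vertex -3.943 1.039 2.439
endloop
endfacet
facet normal 0.795 0.451 -0.405
outer loop
vertex -3.148 1.49 2.034
vertex -2.627 0.825 2.315
vertex -3.378 0.786 0.799
endloop
endfacet
facet normal -0.160 -0.489 -0.858
outer loop
vertex -2.857 0.121 1.081
vertex -3.652 -0.33 1.486
vertex -3.378 0.786 0.799
endloop
endfacet
facet normal 0.795 0.451 -0.405
outer loop
vertex -3.378 0.786 0.799
vertex -2.627 0.825 2.315
vertex -2.857 0.121 1.081
endloop
endfacet
facet normal 0.585 -0.747 0.317
outer loop
vertex -2.857 0.121 1.081
vertex -3.422 0.374 2.721
vertex -3.652 -0.33 1.486
endloop
endfacet
facet normal 0.585 -0.746 0.317
outer loop
vertex -2.627 0.825 2.315
vertex -3.422 0.374 2.721
vertex -2.857 0.121 1.081
endloop
endfacet

endsolid


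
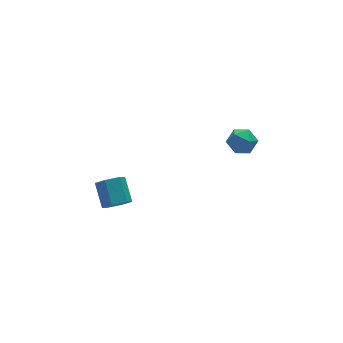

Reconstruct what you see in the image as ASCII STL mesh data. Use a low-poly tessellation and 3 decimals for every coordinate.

solid 
facet normal -0.637 0.563 0.527
outer loop
vertex 3.364 -0.596 2.983
vertex 3.626 -0.827 3.546
vertex 3.875 -0.281 3.264
endloop
endfacet
facet normal -0.482 0.870 -0.099
outer loop
vertex 3.364 -0.596 2.983
vertex 3.875 -0.281 3.264
vertex 3.858 -0.365 2.607
endloop
endfacet
facet normal -0.666 0.419 -0.617
outer loop
vertex 3.364 -0.596 2.983
vertex 3.858 -0.365 2.607
vertex 3.598 -0.961 2.483
endloop
endfacet
facet normal -0.934 -0.169 -0.314
outer loop
vertex 3.364 -0.596 2.983
vertex 3.598 -0.961 2.483
vertex 3.455 -1.247 3.063
endloop
endfacet
facet normal -0.916 -0.080 0.394
outer loop
vertex 3.364 -0.596 2.983
vertex 3.455 -1.247 3.063
vertex 3.626 -0.827 3.546
endloop
endfacet
facet normal 0.225 0.966 -0.129
outer loop
vertex 3.858 -0.365 2.607
vertex 3.875 -0.281 3.264
vertex 4.425 -0.453 2.937
endloop
endfacet
facet normal -0.024 0.467 0.884
outer loop
vertex 3.875 -0.281 3.264
vertex 3.626 -0.827 3.546
vertex 4.282 -0.739 3.517
endloop
endfacet
facet normal -0.477 -0.573 0.667
outer loop
vertex 3.626 -0.827 3.546
vertex 3.455 -1.247 3.063
vertex 4.022 -1.335 3.393
endloop
endfacet
facet normal -0.508 -0.716 -0.478
outer loop
vertex 3.455 -1.247 3.063
vertex 3.598 -0.961 2.483
vertex 4.005 -1.419 2.736
endloop
endfacet
facet normal -0.074 0.234 -0.969
outer loop
vertex 3.598 -0.961 2.483
vertex 3.858 -0.365 2.607
vertex 4.254 -0.873 2.454
endloop
endfacet
facet normal 0.934 0.169 0.314
outer loop
vertex 4.516 -1.104 3.017
vertex 4.425 -0.453 2.937
vertex 4.282 -0.739 3.517
endloop
endfacet
facet normal 0.666 -0.419 0.617
outer loop
vertex 4.516 -1.104 3.017
vertex 4.282 -0.739 3.517
vertex 4.022 -1.335 3.393
endloop
endfacet
facet normal 0.482 -0.870 0.099
outer loop
vertex 4.516 -1.104 3.017
vertex 4.022 -1.335 3.393
vertex 4.005 -1.419 2.736
endloop
endfacet
facet normal 0.637 -0.563 -0.527
outer loop
vertex 4.516 -1.104 3.017
vertex 4.005 -1.419 2.736
vertex 4.254 -0.873 2.454
endloop
endfacet
facet normal 0.916 0.080 -0.394
outer loop
vertex 4.516 -1.104 3.017
vertex 4.254 -0.873 2.454
vertex 4.425 -0.453 2.937
endloop
endfacet
facet normal 0.508 0.716 0.478
outer loop
vertex 4.282 -0.739 3.517
vertex 4.425 -0.453 2.937
vertex 3.875 -0.281 3.264
endloop
endfacet
facet normal 0.074 -0.234 0.969
outer loop
vertex 4.022 -1.335 3.393
vertex 4.282 -0.739 3.517
vertex 3.626 -0.827 3.546
endloop
endfacet
facet normal -0.225 -0.966 0.129
outer loop
vertex 4.005 -1.419 2.736
vertex 4.022 -1.335 3.393
vertex 3.455 -1.247 3.063
endloop
endfacet
facet normal 0.024 -0.467 -0.884
outer loop
vertex 4.254 -0.873 2.454
vertex 4.005 -1.419 2.736
vertex 3.598 -0.961 2.483
endloop
endfacet
facet normal 0.477 0.573 -0.667
outer loop
vertex 4.425 -0.453 2.937
vertex 4.254 -0.873 2.454
vertex 3.858 -0.365 2.607
endloop
endfacet
facet normal -0.095 -0.797 -0.596
outer loop
vertex -1.084 -1.185 1.643
vertex -1.354 -0.844 1.23
vertex -0.757 -0.909 1.222
endloop
endfacet
facet normal 0.833 -0.392 0.390
outer loop
vertex -1.084 -1.185 1.643
vertex -0.757 -0.909 1.222
vertex -0.976 -0.277 2.323
endloop
endfacet
facet normal 0.834 -0.390 0.390
outer loop
vertex -0.976 -0.277 2.323
vertex -0.757 -0.909 1.222
vertex -0.65 -0.001 1.902
endloop
endfacet
facet normal 0.095 0.797 0.596
outer loop
vertex -0.976 -0.277 2.323
vertex -0.65 -0.001 1.902
vertex -1.246 0.064 1.91
endloop
endfacet
facet normal -0.095 -0.797 -0.596
outer loop
vertex -0.757 -0.909 1.222
vertex -1.354 -0.844 1.23
vertex -1.028 -0.568 0.809
endloop
endfacet
facet normal 0.887 0.205 -0.413
outer loop
vertex -0.757 -0.909 1.222
vertex -1.028 -0.568 0.809
vertex -0.65 -0.001 1.902
endloop
endfacet
facet normal 0.888 0.203 -0.412
outer loop
vertex -0.65 -0.001 1.902
vertex -1.028 -0.568 0.809
vertex -0.92 0.341 1.489
endloop
endfacet
facet normal 0.095 0.796 0.597
outer loop
vertex -0.65 -0.001 1.902
vertex -0.92 0.341 1.489
vertex -1.246 0.064 1.91
endloop
endfacet
facet normal -0.095 -0.797 -0.596
outer loop
vertex -1.028 -0.568 0.809
vertex -1.354 -0.844 1.23
vertex -1.624 -0.503 0.817
endloop
endfacet
facet normal 0.054 0.594 -0.803
outer loop
vertex -1.028 -0.568 0.809
vertex -1.624 -0.503 0.817
vertex -0.92 0.341 1.489
endloop
endfacet
facet normal 0.053 0.595 -0.802
outer loop
vertex -0.92 0.341 1.489
vertex -1.624 -0.503 0.817
vertex -1.516 0.405 1.497
endloop
endfacet
facet normal 0.094 0.797 0.597
outer loop
vertex -0.92 0.341 1.489
vertex -1.516 0.405 1.497
vertex -1.246 0.064 1.91
endloop
endfacet
facet normal -0.095 -0.797 -0.596
outer loop
vertex -1.624 -0.503 0.817
vertex -1.354 -0.844 1.23
vertex -1.95 -0.779 1.238
endloop
endfacet
facet normal -0.834 0.391 -0.390
outer loop
vertex -1.624 -0.503 0.817
vertex -1.95 -0.779 1.238
vertex -1.516 0.405 1.497
endloop
endfacet
facet normal -0.833 0.391 -0.391
outer loop
vertex -1.516 0.405 1.497
vertex -1.95 -0.779 1.238
vertex -1.843 0.129 1.918
endloop
endfacet
facet normal 0.095 0.797 0.596
outer loop
vertex -1.516 0.405 1.497
vertex -1.843 0.129 1.918
vertex -1.246 0.064 1.91
endloop
endfacet
facet normal -0.095 -0.796 -0.597
outer loop
vertex -1.95 -0.779 1.238
vertex -1.354 -0.844 1.23
vertex -1.68 -1.121 1.651
endloop
endfacet
facet normal -0.888 -0.204 0.412
outer loop
vertex -1.95 -0.779 1.238
vertex -1.68 -1.121 1.651
vertex -1.843 0.129 1.918
endloop
endfacet
facet normal -0.887 -0.204 0.414
outer loop
vertex -1.843 0.129 1.918
vertex -1.68 -1.121 1.651
vertex -1.572 -0.212 2.331
endloop
endfacet
facet normal 0.095 0.797 0.596
outer loop
vertex -1.843 0.129 1.918
vertex -1.572 -0.212 2.331
vertex -1.246 0.064 1.91
endloop
endfacet
facet normal -0.094 -0.797 -0.597
outer loop
vertex -1.68 -1.121 1.651
vertex -1.354 -0.844 1.23
vertex -1.084 -1.185 1.643
endloop
endfacet
facet normal -0.053 -0.594 0.803
outer loop
vertex -1.68 -1.121 1.651
vertex -1.084 -1.185 1.643
vertex -1.572 -0.212 2.331
endloop
endfacet
facet normal -0.054 -0.594 0.802
outer loop
vertex -1.572 -0.212 2.331
vertex -1.084 -1.185 1.643
vertex -0.976 -0.277 2.323
endloop
endfacet
facet normal 0.095 0.797 0.596
outer loop
vertex -1.572 -0.212 2.331
vertex -0.976 -0.277 2.323
vertex -1.246 0.064 1.91
endloop
endfacet

endsolid


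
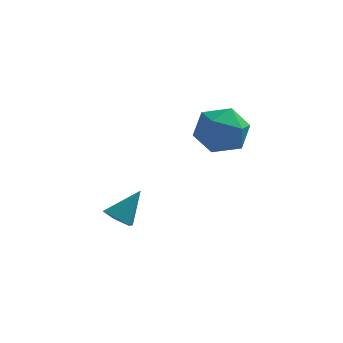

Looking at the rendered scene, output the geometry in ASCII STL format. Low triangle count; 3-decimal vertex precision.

solid 
facet normal -0.227 0.890 -0.396
outer loop
vertex -0.952 1.511 1.941
vertex -1.813 1.424 2.238
vertex -1.184 1.821 2.77
endloop
endfacet
facet normal 0.459 0.867 -0.196
outer loop
vertex -0.952 1.511 1.941
vertex -1.184 1.821 2.77
vertex -0.393 1.376 2.653
endloop
endfacet
facet normal 0.772 0.328 -0.544
outer loop
vertex -0.952 1.511 1.941
vertex -0.393 1.376 2.653
vertex -0.534 0.705 2.048
endloop
endfacet
facet normal 0.282 0.019 -0.959
outer loop
vertex -0.952 1.511 1.941
vertex -0.534 0.705 2.048
vertex -1.411 0.734 1.791
endloop
endfacet
facet normal -0.336 0.366 -0.868
outer loop
vertex -0.952 1.511 1.941
vertex -1.411 0.734 1.791
vertex -1.813 1.424 2.238
endloop
endfacet
facet normal 0.479 0.720 0.502
outer loop
vertex -0.393 1.376 2.653
vertex -1.184 1.821 2.77
vertex -0.909 1.206 3.389
endloop
endfacet
facet normal -0.629 0.757 0.179
outer loop
vertex -1.184 1.821 2.77
vertex -1.813 1.424 2.238
vertex -1.786 1.235 3.132
endloop
endfacet
facet normal -0.806 -0.090 -0.586
outer loop
vertex -1.813 1.424 2.238
vertex -1.411 0.734 1.791
vertex -1.927 0.564 2.527
endloop
endfacet
facet normal 0.193 -0.652 -0.733
outer loop
vertex -1.411 0.734 1.791
vertex -0.534 0.705 2.048
vertex -1.136 0.119 2.41
endloop
endfacet
facet normal 0.987 -0.152 -0.062
outer loop
vertex -0.534 0.705 2.048
vertex -0.393 1.376 2.653
vertex -0.507 0.516 2.942
endloop
endfacet
facet normal -0.282 -0.019 0.959
outer loop
vertex -1.368 0.429 3.239
vertex -0.909 1.206 3.389
vertex -1.786 1.235 3.132
endloop
endfacet
facet normal -0.772 -0.328 0.544
outer loop
vertex -1.368 0.429 3.239
vertex -1.786 1.235 3.132
vertex -1.927 0.564 2.527
endloop
endfacet
facet normal -0.459 -0.867 0.196
outer loop
vertex -1.368 0.429 3.239
vertex -1.927 0.564 2.527
vertex -1.136 0.119 2.41
endloop
endfacet
facet normal 0.227 -0.890 0.396
outer loop
vertex -1.368 0.429 3.239
vertex -1.136 0.119 2.41
vertex -0.507 0.516 2.942
endloop
endfacet
facet normal 0.336 -0.366 0.868
outer loop
vertex -1.368 0.429 3.239
vertex -0.507 0.516 2.942
vertex -0.909 1.206 3.389
endloop
endfacet
facet normal -0.193 0.652 0.733
outer loop
vertex -1.786 1.235 3.132
vertex -0.909 1.206 3.389
vertex -1.184 1.821 2.77
endloop
endfacet
facet normal -0.987 0.152 0.062
outer loop
vertex -1.927 0.564 2.527
vertex -1.786 1.235 3.132
vertex -1.813 1.424 2.238
endloop
endfacet
facet normal -0.479 -0.720 -0.502
outer loop
vertex -1.136 0.119 2.41
vertex -1.927 0.564 2.527
vertex -1.411 0.734 1.791
endloop
endfacet
facet normal 0.629 -0.757 -0.179
outer loop
vertex -0.507 0.516 2.942
vertex -1.136 0.119 2.41
vertex -0.534 0.705 2.048
endloop
endfacet
facet normal 0.806 0.090 0.586
outer loop
vertex -0.909 1.206 3.389
vertex -0.507 0.516 2.942
vertex -0.393 1.376 2.653
endloop
endfacet
facet normal -0.481 -0.415 -0.772
outer loop
vertex -3.721 0.643 -1.481
vertex -4.143 0.537 -1.161
vertex -4.117 1.006 -1.429
endloop
endfacet
facet normal 0.620 0.721 -0.309
outer loop
vertex -3.721 0.643 -1.481
vertex -4.117 1.006 -1.429
vertex -3.557 1.043 -0.219
endloop
endfacet
facet normal -0.481 -0.415 -0.773
outer loop
vertex -4.117 1.006 -1.429
vertex -4.143 0.537 -1.161
vertex -4.54 0.9 -1.109
endloop
endfacet
facet normal -0.198 0.978 0.062
outer loop
vertex -4.117 1.006 -1.429
vertex -4.54 0.9 -1.109
vertex -3.557 1.043 -0.219
endloop
endfacet
facet normal -0.480 -0.414 -0.773
outer loop
vertex -4.54 0.9 -1.109
vertex -4.143 0.537 -1.161
vertex -4.566 0.432 -0.842
endloop
endfacet
facet normal -0.645 0.405 0.648
outer loop
vertex -4.54 0.9 -1.109
vertex -4.566 0.432 -0.842
vertex -3.557 1.043 -0.219
endloop
endfacet
facet normal -0.480 -0.414 -0.773
outer loop
vertex -4.566 0.432 -0.842
vertex -4.143 0.537 -1.161
vertex -4.169 0.069 -0.894
endloop
endfacet
facet normal -0.275 -0.425 0.862
outer loop
vertex -4.566 0.432 -0.842
vertex -4.169 0.069 -0.894
vertex -3.557 1.043 -0.219
endloop
endfacet
facet normal -0.483 -0.414 -0.772
outer loop
vertex -4.169 0.069 -0.894
vertex -4.143 0.537 -1.161
vertex -3.747 0.174 -1.214
endloop
endfacet
facet normal 0.542 -0.681 0.492
outer loop
vertex -4.169 0.069 -0.894
vertex -3.747 0.174 -1.214
vertex -3.557 1.043 -0.219
endloop
endfacet
facet normal -0.482 -0.413 -0.773
outer loop
vertex -3.747 0.174 -1.214
vertex -4.143 0.537 -1.161
vertex -3.721 0.643 -1.481
endloop
endfacet
facet normal 0.990 -0.108 -0.094
outer loop
vertex -3.747 0.174 -1.214
vertex -3.721 0.643 -1.481
vertex -3.557 1.043 -0.219
endloop
endfacet

endsolid


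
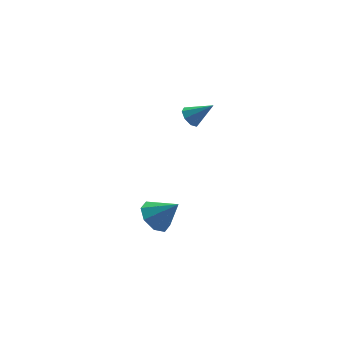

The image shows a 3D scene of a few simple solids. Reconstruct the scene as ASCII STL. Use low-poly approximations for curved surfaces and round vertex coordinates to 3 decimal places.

solid 
facet normal -0.692 0.315 -0.650
outer loop
vertex 0.512 2.557 1.207
vertex 0.134 2.643 1.651
vertex 0.54 2.973 1.379
endloop
endfacet
facet normal 0.927 0.089 -0.365
outer loop
vertex 0.512 2.557 1.207
vertex 0.54 2.973 1.379
vertex 1.066 2.217 2.529
endloop
endfacet
facet normal -0.692 0.317 -0.649
outer loop
vertex 0.54 2.973 1.379
vertex 0.134 2.643 1.651
vertex 0.331 3.196 1.711
endloop
endfacet
facet normal 0.773 0.632 0.062
outer loop
vertex 0.54 2.973 1.379
vertex 0.331 3.196 1.711
vertex 1.066 2.217 2.529
endloop
endfacet
facet normal -0.690 0.316 -0.651
outer loop
vertex 0.331 3.196 1.711
vertex 0.134 2.643 1.651
vertex 0.005 3.096 2.008
endloop
endfacet
facet normal 0.318 0.737 0.597
outer loop
vertex 0.331 3.196 1.711
vertex 0.005 3.096 2.008
vertex 1.066 2.217 2.529
endloop
endfacet
facet normal -0.691 0.316 -0.650
outer loop
vertex 0.005 3.096 2.008
vertex 0.134 2.643 1.651
vertex -0.245 2.73 2.096
endloop
endfacet
facet normal -0.172 0.340 0.925
outer loop
vertex 0.005 3.096 2.008
vertex -0.245 2.73 2.096
vertex 1.066 2.217 2.529
endloop
endfacet
facet normal -0.691 0.317 -0.650
outer loop
vertex -0.245 2.73 2.096
vertex 0.134 2.643 1.651
vertex -0.273 2.314 1.923
endloop
endfacet
facet normal -0.409 -0.327 0.852
outer loop
vertex -0.245 2.73 2.096
vertex -0.273 2.314 1.923
vertex 1.066 2.217 2.529
endloop
endfacet
facet normal -0.691 0.317 -0.650
outer loop
vertex -0.273 2.314 1.923
vertex 0.134 2.643 1.651
vertex -0.064 2.091 1.592
endloop
endfacet
facet normal -0.255 -0.869 0.424
outer loop
vertex -0.273 2.314 1.923
vertex -0.064 2.091 1.592
vertex 1.066 2.217 2.529
endloop
endfacet
facet normal -0.690 0.317 -0.651
outer loop
vertex -0.064 2.091 1.592
vertex 0.134 2.643 1.651
vertex 0.262 2.191 1.295
endloop
endfacet
facet normal 0.199 -0.974 -0.109
outer loop
vertex -0.064 2.091 1.592
vertex 0.262 2.191 1.295
vertex 1.066 2.217 2.529
endloop
endfacet
facet normal -0.691 0.316 -0.650
outer loop
vertex 0.262 2.191 1.295
vertex 0.134 2.643 1.651
vertex 0.512 2.557 1.207
endloop
endfacet
facet normal 0.690 -0.577 -0.437
outer loop
vertex 0.262 2.191 1.295
vertex 0.512 2.557 1.207
vertex 1.066 2.217 2.529
endloop
endfacet
facet normal -0.605 0.353 -0.714
outer loop
vertex -1.189 1.754 -5.058
vertex -1.82 1.978 -4.413
vertex -1.099 2.414 -4.808
endloop
endfacet
facet normal 0.982 -0.067 -0.176
outer loop
vertex -1.189 1.754 -5.058
vertex -1.099 2.414 -4.808
vertex -0.9 1.442 -3.327
endloop
endfacet
facet normal -0.605 0.353 -0.714
outer loop
vertex -1.099 2.414 -4.808
vertex -1.82 1.978 -4.413
vertex -1.432 2.819 -4.326
endloop
endfacet
facet normal 0.859 0.474 0.195
outer loop
vertex -1.099 2.414 -4.808
vertex -1.432 2.819 -4.326
vertex -0.9 1.442 -3.327
endloop
endfacet
facet normal -0.605 0.353 -0.713
outer loop
vertex -1.432 2.819 -4.326
vertex -1.82 1.978 -4.413
vertex -1.991 2.731 -3.895
endloop
endfacet
facet normal 0.407 0.634 0.657
outer loop
vertex -1.432 2.819 -4.326
vertex -1.991 2.731 -3.895
vertex -0.9 1.442 -3.327
endloop
endfacet
facet normal -0.605 0.353 -0.713
outer loop
vertex -1.991 2.731 -3.895
vertex -1.82 1.978 -4.413
vertex -2.45 2.203 -3.767
endloop
endfacet
facet normal -0.109 0.322 0.940
outer loop
vertex -1.991 2.731 -3.895
vertex -2.45 2.203 -3.767
vertex -0.9 1.442 -3.327
endloop
endfacet
facet normal -0.605 0.354 -0.713
outer loop
vertex -2.45 2.203 -3.767
vertex -1.82 1.978 -4.413
vertex -2.54 1.543 -4.018
endloop
endfacet
facet normal -0.387 -0.281 0.878
outer loop
vertex -2.45 2.203 -3.767
vertex -2.54 1.543 -4.018
vertex -0.9 1.442 -3.327
endloop
endfacet
facet normal -0.605 0.352 -0.714
outer loop
vertex -2.54 1.543 -4.018
vertex -1.82 1.978 -4.413
vertex -2.208 1.138 -4.499
endloop
endfacet
facet normal -0.264 -0.820 0.508
outer loop
vertex -2.54 1.543 -4.018
vertex -2.208 1.138 -4.499
vertex -0.9 1.442 -3.327
endloop
endfacet
facet normal -0.605 0.352 -0.714
outer loop
vertex -2.208 1.138 -4.499
vertex -1.82 1.978 -4.413
vertex -1.648 1.225 -4.93
endloop
endfacet
facet normal 0.187 -0.981 0.045
outer loop
vertex -2.208 1.138 -4.499
vertex -1.648 1.225 -4.93
vertex -0.9 1.442 -3.327
endloop
endfacet
facet normal -0.605 0.352 -0.714
outer loop
vertex -1.648 1.225 -4.93
vertex -1.82 1.978 -4.413
vertex -1.189 1.754 -5.058
endloop
endfacet
facet normal 0.704 -0.669 -0.238
outer loop
vertex -1.648 1.225 -4.93
vertex -1.189 1.754 -5.058
vertex -0.9 1.442 -3.327
endloop
endfacet

endsolid


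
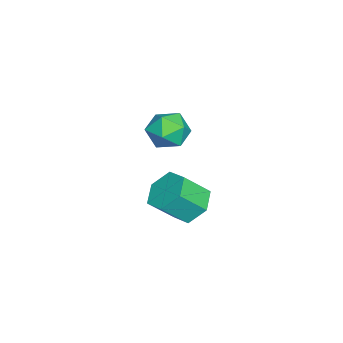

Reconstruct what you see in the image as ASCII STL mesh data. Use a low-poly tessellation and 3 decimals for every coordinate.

solid 
facet normal -0.819 0.560 0.126
outer loop
vertex -3.335 3.183 -2.391
vertex -3.981 2.251 -2.442
vertex -3.581 2.61 -1.442
endloop
endfacet
facet normal -0.255 0.856 0.450
outer loop
vertex -3.335 3.183 -2.391
vertex -3.581 2.61 -1.442
vertex -2.531 3.01 -1.607
endloop
endfacet
facet normal 0.249 0.968 -0.042
outer loop
vertex -3.335 3.183 -2.391
vertex -2.531 3.01 -1.607
vertex -2.283 2.898 -2.71
endloop
endfacet
facet normal -0.002 0.742 -0.670
outer loop
vertex -3.335 3.183 -2.391
vertex -2.283 2.898 -2.71
vertex -3.179 2.429 -3.226
endloop
endfacet
facet normal -0.662 0.490 -0.566
outer loop
vertex -3.335 3.183 -2.391
vertex -3.179 2.429 -3.226
vertex -3.981 2.251 -2.442
endloop
endfacet
facet normal -0.002 0.385 0.923
outer loop
vertex -2.531 3.01 -1.607
vertex -3.581 2.61 -1.442
vertex -2.681 1.971 -1.174
endloop
endfacet
facet normal -0.913 -0.092 0.398
outer loop
vertex -3.581 2.61 -1.442
vertex -3.981 2.251 -2.442
vertex -3.577 1.502 -1.69
endloop
endfacet
facet normal -0.660 -0.206 -0.722
outer loop
vertex -3.981 2.251 -2.442
vertex -3.179 2.429 -3.226
vertex -3.329 1.39 -2.793
endloop
endfacet
facet normal 0.408 0.201 -0.891
outer loop
vertex -3.179 2.429 -3.226
vertex -2.283 2.898 -2.71
vertex -2.279 1.79 -2.958
endloop
endfacet
facet normal 0.815 0.566 0.126
outer loop
vertex -2.283 2.898 -2.71
vertex -2.531 3.01 -1.607
vertex -1.879 2.149 -1.958
endloop
endfacet
facet normal 0.002 -0.742 0.670
outer loop
vertex -2.525 1.217 -2.009
vertex -2.681 1.971 -1.174
vertex -3.577 1.502 -1.69
endloop
endfacet
facet normal -0.249 -0.968 0.042
outer loop
vertex -2.525 1.217 -2.009
vertex -3.577 1.502 -1.69
vertex -3.329 1.39 -2.793
endloop
endfacet
facet normal 0.255 -0.856 -0.450
outer loop
vertex -2.525 1.217 -2.009
vertex -3.329 1.39 -2.793
vertex -2.279 1.79 -2.958
endloop
endfacet
facet normal 0.819 -0.560 -0.126
outer loop
vertex -2.525 1.217 -2.009
vertex -2.279 1.79 -2.958
vertex -1.879 2.149 -1.958
endloop
endfacet
facet normal 0.662 -0.490 0.566
outer loop
vertex -2.525 1.217 -2.009
vertex -1.879 2.149 -1.958
vertex -2.681 1.971 -1.174
endloop
endfacet
facet normal -0.408 -0.201 0.891
outer loop
vertex -3.577 1.502 -1.69
vertex -2.681 1.971 -1.174
vertex -3.581 2.61 -1.442
endloop
endfacet
facet normal -0.815 -0.566 -0.126
outer loop
vertex -3.329 1.39 -2.793
vertex -3.577 1.502 -1.69
vertex -3.981 2.251 -2.442
endloop
endfacet
facet normal 0.002 -0.385 -0.923
outer loop
vertex -2.279 1.79 -2.958
vertex -3.329 1.39 -2.793
vertex -3.179 2.429 -3.226
endloop
endfacet
facet normal 0.913 0.092 -0.398
outer loop
vertex -1.879 2.149 -1.958
vertex -2.279 1.79 -2.958
vertex -2.283 2.898 -2.71
endloop
endfacet
facet normal 0.660 0.206 0.722
outer loop
vertex -2.681 1.971 -1.174
vertex -1.879 2.149 -1.958
vertex -2.531 3.01 -1.607
endloop
endfacet
facet normal -0.352 0.610 -0.710
outer loop
vertex 2.456 4.92 -3.175
vertex 1.723 4.166 -3.46
vertex 1.474 4.907 -2.7
endloop
endfacet
facet normal 0.257 0.792 0.553
outer loop
vertex 2.456 4.92 -3.175
vertex 1.474 4.907 -2.7
vertex 3.05 3.889 -1.974
endloop
endfacet
facet normal 0.257 0.792 0.553
outer loop
vertex 3.05 3.889 -1.974
vertex 1.474 4.907 -2.7
vertex 2.069 3.876 -1.5
endloop
endfacet
facet normal 0.351 -0.610 0.710
outer loop
vertex 3.05 3.889 -1.974
vertex 2.069 3.876 -1.5
vertex 2.317 3.134 -2.26
endloop
endfacet
facet normal -0.352 0.610 -0.710
outer loop
vertex 1.474 4.907 -2.7
vertex 1.723 4.166 -3.46
vertex 0.742 4.152 -2.986
endloop
endfacet
facet normal -0.652 0.384 0.654
outer loop
vertex 1.474 4.907 -2.7
vertex 0.742 4.152 -2.986
vertex 2.069 3.876 -1.5
endloop
endfacet
facet normal -0.652 0.385 0.653
outer loop
vertex 2.069 3.876 -1.5
vertex 0.742 4.152 -2.986
vertex 1.336 3.121 -1.786
endloop
endfacet
facet normal 0.351 -0.610 0.710
outer loop
vertex 2.069 3.876 -1.5
vertex 1.336 3.121 -1.786
vertex 2.317 3.134 -2.26
endloop
endfacet
facet normal -0.352 0.610 -0.710
outer loop
vertex 0.742 4.152 -2.986
vertex 1.723 4.166 -3.46
vertex 0.99 3.411 -3.746
endloop
endfacet
facet normal -0.908 -0.407 0.100
outer loop
vertex 0.742 4.152 -2.986
vertex 0.99 3.411 -3.746
vertex 1.336 3.121 -1.786
endloop
endfacet
facet normal -0.908 -0.407 0.100
outer loop
vertex 1.336 3.121 -1.786
vertex 0.99 3.411 -3.746
vertex 1.584 2.38 -2.545
endloop
endfacet
facet normal 0.351 -0.610 0.710
outer loop
vertex 1.336 3.121 -1.786
vertex 1.584 2.38 -2.545
vertex 2.317 3.134 -2.26
endloop
endfacet
facet normal -0.351 0.610 -0.710
outer loop
vertex 0.99 3.411 -3.746
vertex 1.723 4.166 -3.46
vertex 1.971 3.424 -4.22
endloop
endfacet
facet normal -0.257 -0.792 -0.553
outer loop
vertex 0.99 3.411 -3.746
vertex 1.971 3.424 -4.22
vertex 1.584 2.38 -2.545
endloop
endfacet
facet normal -0.257 -0.792 -0.553
outer loop
vertex 1.584 2.38 -2.545
vertex 1.971 3.424 -4.22
vertex 2.566 2.393 -3.02
endloop
endfacet
facet normal 0.352 -0.610 0.710
outer loop
vertex 1.584 2.38 -2.545
vertex 2.566 2.393 -3.02
vertex 2.317 3.134 -2.26
endloop
endfacet
facet normal -0.351 0.610 -0.710
outer loop
vertex 1.971 3.424 -4.22
vertex 1.723 4.166 -3.46
vertex 2.704 4.179 -3.934
endloop
endfacet
facet normal 0.652 -0.385 -0.654
outer loop
vertex 1.971 3.424 -4.22
vertex 2.704 4.179 -3.934
vertex 2.566 2.393 -3.02
endloop
endfacet
facet normal 0.652 -0.385 -0.653
outer loop
vertex 2.566 2.393 -3.02
vertex 2.704 4.179 -3.934
vertex 3.298 3.148 -2.734
endloop
endfacet
facet normal 0.352 -0.610 0.710
outer loop
vertex 2.566 2.393 -3.02
vertex 3.298 3.148 -2.734
vertex 2.317 3.134 -2.26
endloop
endfacet
facet normal -0.351 0.610 -0.710
outer loop
vertex 2.704 4.179 -3.934
vertex 1.723 4.166 -3.46
vertex 2.456 4.92 -3.175
endloop
endfacet
facet normal 0.908 0.407 -0.100
outer loop
vertex 2.704 4.179 -3.934
vertex 2.456 4.92 -3.175
vertex 3.298 3.148 -2.734
endloop
endfacet
facet normal 0.908 0.407 -0.100
outer loop
vertex 3.298 3.148 -2.734
vertex 2.456 4.92 -3.175
vertex 3.05 3.889 -1.974
endloop
endfacet
facet normal 0.352 -0.610 0.710
outer loop
vertex 3.298 3.148 -2.734
vertex 3.05 3.889 -1.974
vertex 2.317 3.134 -2.26
endloop
endfacet

endsolid


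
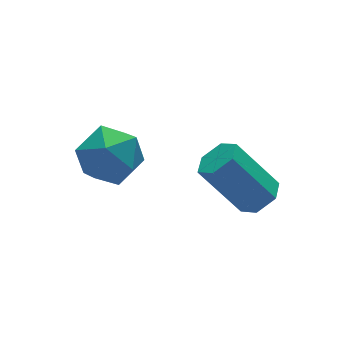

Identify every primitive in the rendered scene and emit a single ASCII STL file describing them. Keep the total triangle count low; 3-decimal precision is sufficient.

solid 
facet normal -0.985 -0.018 -0.171
outer loop
vertex -1.292 0.008 -3.586
vertex -1.386 -0.912 -2.946
vertex -1.485 0.108 -2.482
endloop
endfacet
facet normal -0.736 0.650 -0.188
outer loop
vertex -1.292 0.008 -3.586
vertex -1.485 0.108 -2.482
vertex -0.751 0.793 -2.99
endloop
endfacet
facet normal -0.232 0.685 -0.691
outer loop
vertex -1.292 0.008 -3.586
vertex -0.751 0.793 -2.99
vertex -0.198 0.196 -3.767
endloop
endfacet
facet normal -0.169 0.038 -0.985
outer loop
vertex -1.292 0.008 -3.586
vertex -0.198 0.196 -3.767
vertex -0.59 -0.858 -3.74
endloop
endfacet
facet normal -0.635 -0.397 -0.663
outer loop
vertex -1.292 0.008 -3.586
vertex -0.59 -0.858 -3.74
vertex -1.386 -0.912 -2.946
endloop
endfacet
facet normal -0.429 0.788 0.442
outer loop
vertex -0.751 0.793 -2.99
vertex -1.485 0.108 -2.482
vertex -0.51 0.358 -1.98
endloop
endfacet
facet normal -0.832 -0.294 0.470
outer loop
vertex -1.485 0.108 -2.482
vertex -1.386 -0.912 -2.946
vertex -0.902 -0.696 -1.953
endloop
endfacet
facet normal -0.265 -0.907 -0.327
outer loop
vertex -1.386 -0.912 -2.946
vertex -0.59 -0.858 -3.74
vertex -0.349 -1.293 -2.73
endloop
endfacet
facet normal 0.489 -0.204 -0.848
outer loop
vertex -0.59 -0.858 -3.74
vertex -0.198 0.196 -3.767
vertex 0.385 -0.608 -3.238
endloop
endfacet
facet normal 0.387 0.843 -0.372
outer loop
vertex -0.198 0.196 -3.767
vertex -0.751 0.793 -2.99
vertex 0.286 0.412 -2.774
endloop
endfacet
facet normal 0.169 -0.038 0.985
outer loop
vertex 0.192 -0.508 -2.134
vertex -0.51 0.358 -1.98
vertex -0.902 -0.696 -1.953
endloop
endfacet
facet normal 0.232 -0.685 0.691
outer loop
vertex 0.192 -0.508 -2.134
vertex -0.902 -0.696 -1.953
vertex -0.349 -1.293 -2.73
endloop
endfacet
facet normal 0.736 -0.650 0.188
outer loop
vertex 0.192 -0.508 -2.134
vertex -0.349 -1.293 -2.73
vertex 0.385 -0.608 -3.238
endloop
endfacet
facet normal 0.985 0.018 0.171
outer loop
vertex 0.192 -0.508 -2.134
vertex 0.385 -0.608 -3.238
vertex 0.286 0.412 -2.774
endloop
endfacet
facet normal 0.635 0.397 0.663
outer loop
vertex 0.192 -0.508 -2.134
vertex 0.286 0.412 -2.774
vertex -0.51 0.358 -1.98
endloop
endfacet
facet normal -0.489 0.204 0.848
outer loop
vertex -0.902 -0.696 -1.953
vertex -0.51 0.358 -1.98
vertex -1.485 0.108 -2.482
endloop
endfacet
facet normal -0.387 -0.843 0.372
outer loop
vertex -0.349 -1.293 -2.73
vertex -0.902 -0.696 -1.953
vertex -1.386 -0.912 -2.946
endloop
endfacet
facet normal 0.429 -0.788 -0.442
outer loop
vertex 0.385 -0.608 -3.238
vertex -0.349 -1.293 -2.73
vertex -0.59 -0.858 -3.74
endloop
endfacet
facet normal 0.832 0.294 -0.470
outer loop
vertex 0.286 0.412 -2.774
vertex 0.385 -0.608 -3.238
vertex -0.198 0.196 -3.767
endloop
endfacet
facet normal 0.265 0.907 0.327
outer loop
vertex -0.51 0.358 -1.98
vertex 0.286 0.412 -2.774
vertex -0.751 0.793 -2.99
endloop
endfacet
facet normal 0.466 -0.416 -0.781
outer loop
vertex 3.35 -3.284 -3.44
vertex 2.727 -3.268 -3.82
vertex 3.187 -2.701 -3.848
endloop
endfacet
facet normal 0.857 0.434 0.279
outer loop
vertex 3.35 -3.284 -3.44
vertex 3.187 -2.701 -3.848
vertex 2.396 -2.429 -1.84
endloop
endfacet
facet normal 0.857 0.434 0.279
outer loop
vertex 2.396 -2.429 -1.84
vertex 3.187 -2.701 -3.848
vertex 2.233 -1.846 -2.248
endloop
endfacet
facet normal -0.465 0.417 0.781
outer loop
vertex 2.396 -2.429 -1.84
vertex 2.233 -1.846 -2.248
vertex 1.773 -2.412 -2.22
endloop
endfacet
facet normal 0.466 -0.417 -0.780
outer loop
vertex 3.187 -2.701 -3.848
vertex 2.727 -3.268 -3.82
vertex 2.564 -2.685 -4.229
endloop
endfacet
facet normal 0.235 0.909 -0.346
outer loop
vertex 3.187 -2.701 -3.848
vertex 2.564 -2.685 -4.229
vertex 2.233 -1.846 -2.248
endloop
endfacet
facet normal 0.235 0.909 -0.346
outer loop
vertex 2.233 -1.846 -2.248
vertex 2.564 -2.685 -4.229
vertex 1.61 -1.83 -2.629
endloop
endfacet
facet normal -0.466 0.418 0.780
outer loop
vertex 2.233 -1.846 -2.248
vertex 1.61 -1.83 -2.629
vertex 1.773 -2.412 -2.22
endloop
endfacet
facet normal 0.465 -0.418 -0.781
outer loop
vertex 2.564 -2.685 -4.229
vertex 2.727 -3.268 -3.82
vertex 2.104 -3.251 -4.2
endloop
endfacet
facet normal -0.622 0.473 -0.624
outer loop
vertex 2.564 -2.685 -4.229
vertex 2.104 -3.251 -4.2
vertex 1.61 -1.83 -2.629
endloop
endfacet
facet normal -0.622 0.473 -0.624
outer loop
vertex 1.61 -1.83 -2.629
vertex 2.104 -3.251 -4.2
vertex 1.15 -2.396 -2.6
endloop
endfacet
facet normal -0.465 0.418 0.780
outer loop
vertex 1.61 -1.83 -2.629
vertex 1.15 -2.396 -2.6
vertex 1.773 -2.412 -2.22
endloop
endfacet
facet normal 0.465 -0.417 -0.781
outer loop
vertex 2.104 -3.251 -4.2
vertex 2.727 -3.268 -3.82
vertex 2.267 -3.834 -3.792
endloop
endfacet
facet normal -0.857 -0.434 -0.279
outer loop
vertex 2.104 -3.251 -4.2
vertex 2.267 -3.834 -3.792
vertex 1.15 -2.396 -2.6
endloop
endfacet
facet normal -0.857 -0.434 -0.279
outer loop
vertex 1.15 -2.396 -2.6
vertex 2.267 -3.834 -3.792
vertex 1.313 -2.979 -2.192
endloop
endfacet
facet normal -0.466 0.416 0.781
outer loop
vertex 1.15 -2.396 -2.6
vertex 1.313 -2.979 -2.192
vertex 1.773 -2.412 -2.22
endloop
endfacet
facet normal 0.466 -0.418 -0.780
outer loop
vertex 2.267 -3.834 -3.792
vertex 2.727 -3.268 -3.82
vertex 2.89 -3.85 -3.411
endloop
endfacet
facet normal -0.235 -0.909 0.346
outer loop
vertex 2.267 -3.834 -3.792
vertex 2.89 -3.85 -3.411
vertex 1.313 -2.979 -2.192
endloop
endfacet
facet normal -0.235 -0.909 0.346
outer loop
vertex 1.313 -2.979 -2.192
vertex 2.89 -3.85 -3.411
vertex 1.936 -2.995 -1.811
endloop
endfacet
facet normal -0.466 0.417 0.780
outer loop
vertex 1.313 -2.979 -2.192
vertex 1.936 -2.995 -1.811
vertex 1.773 -2.412 -2.22
endloop
endfacet
facet normal 0.465 -0.418 -0.780
outer loop
vertex 2.89 -3.85 -3.411
vertex 2.727 -3.268 -3.82
vertex 3.35 -3.284 -3.44
endloop
endfacet
facet normal 0.622 -0.473 0.624
outer loop
vertex 2.89 -3.85 -3.411
vertex 3.35 -3.284 -3.44
vertex 1.936 -2.995 -1.811
endloop
endfacet
facet normal 0.622 -0.473 0.624
outer loop
vertex 1.936 -2.995 -1.811
vertex 3.35 -3.284 -3.44
vertex 2.396 -2.429 -1.84
endloop
endfacet
facet normal -0.465 0.418 0.781
outer loop
vertex 1.936 -2.995 -1.811
vertex 2.396 -2.429 -1.84
vertex 1.773 -2.412 -2.22
endloop
endfacet

endsolid


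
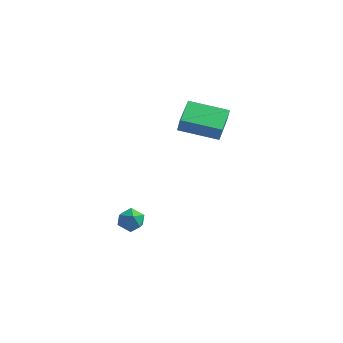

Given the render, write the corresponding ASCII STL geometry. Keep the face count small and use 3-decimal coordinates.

solid 
facet normal -0.953 -0.226 0.200
outer loop
vertex -1.316 2.449 2.711
vertex -1.618 4.09 3.128
vertex -1.549 2.635 1.809
endloop
endfacet
facet normal 0.176 -0.954 -0.242
outer loop
vertex 0.538 3.13 1.372
vertex -1.316 2.449 2.711
vertex -1.549 2.635 1.809
endloop
endfacet
facet normal -0.953 -0.227 0.200
outer loop
vertex -1.549 2.635 1.809
vertex -1.618 4.09 3.128
vertex -1.852 4.276 2.226
endloop
endfacet
facet normal -0.245 0.196 -0.949
outer loop
vertex -1.852 4.276 2.226
vertex 0.538 3.13 1.372
vertex -1.549 2.635 1.809
endloop
endfacet
facet normal 0.245 -0.196 0.949
outer loop
vertex -1.316 2.449 2.711
vertex 0.469 4.585 2.691
vertex -1.618 4.09 3.128
endloop
endfacet
facet normal 0.176 -0.954 -0.242
outer loop
vertex 0.772 2.944 2.274
vertex -1.316 2.449 2.711
vertex 0.538 3.13 1.372
endloop
endfacet
facet normal 0.245 -0.196 0.949
outer loop
vertex 0.772 2.944 2.274
vertex 0.469 4.585 2.691
vertex -1.316 2.449 2.711
endloop
endfacet
facet normal -0.176 0.954 0.242
outer loop
vertex -1.618 4.09 3.128
vertex 0.469 4.585 2.691
vertex -1.852 4.276 2.226
endloop
endfacet
facet normal -0.245 0.196 -0.949
outer loop
vertex 0.236 4.771 1.789
vertex 0.538 3.13 1.372
vertex -1.852 4.276 2.226
endloop
endfacet
facet normal -0.176 0.954 0.242
outer loop
vertex -1.852 4.276 2.226
vertex 0.469 4.585 2.691
vertex 0.236 4.771 1.789
endloop
endfacet
facet normal 0.953 0.226 -0.201
outer loop
vertex 0.236 4.771 1.789
vertex 0.772 2.944 2.274
vertex 0.538 3.13 1.372
endloop
endfacet
facet normal 0.953 0.227 -0.200
outer loop
vertex 0.469 4.585 2.691
vertex 0.772 2.944 2.274
vertex 0.236 4.771 1.789
endloop
endfacet
facet normal 0.243 0.779 0.579
outer loop
vertex -1.51 -2.051 -1.4
vertex -1.611 -2.478 -0.783
vertex -0.931 -2.445 -1.113
endloop
endfacet
facet normal 0.579 0.814 -0.051
outer loop
vertex -1.51 -2.051 -1.4
vertex -0.931 -2.445 -1.113
vertex -1.036 -2.417 -1.863
endloop
endfacet
facet normal 0.083 0.822 -0.564
outer loop
vertex -1.51 -2.051 -1.4
vertex -1.036 -2.417 -1.863
vertex -1.781 -2.432 -1.995
endloop
endfacet
facet normal -0.558 0.791 -0.252
outer loop
vertex -1.51 -2.051 -1.4
vertex -1.781 -2.432 -1.995
vertex -2.136 -2.47 -1.328
endloop
endfacet
facet normal -0.459 0.764 0.453
outer loop
vertex -1.51 -2.051 -1.4
vertex -2.136 -2.47 -1.328
vertex -1.611 -2.478 -0.783
endloop
endfacet
facet normal 0.967 0.220 -0.127
outer loop
vertex -1.036 -2.417 -1.863
vertex -0.931 -2.445 -1.113
vertex -0.844 -3.07 -1.532
endloop
endfacet
facet normal 0.424 0.162 0.891
outer loop
vertex -0.931 -2.445 -1.113
vertex -1.611 -2.478 -0.783
vertex -1.199 -3.108 -0.865
endloop
endfacet
facet normal -0.712 0.139 0.688
outer loop
vertex -1.611 -2.478 -0.783
vertex -2.136 -2.47 -1.328
vertex -1.944 -3.123 -0.997
endloop
endfacet
facet normal -0.872 0.183 -0.454
outer loop
vertex -2.136 -2.47 -1.328
vertex -1.781 -2.432 -1.995
vertex -2.049 -3.095 -1.747
endloop
endfacet
facet normal 0.165 0.233 -0.958
outer loop
vertex -1.781 -2.432 -1.995
vertex -1.036 -2.417 -1.863
vertex -1.369 -3.062 -2.077
endloop
endfacet
facet normal 0.558 -0.791 0.252
outer loop
vertex -1.47 -3.489 -1.46
vertex -0.844 -3.07 -1.532
vertex -1.199 -3.108 -0.865
endloop
endfacet
facet normal -0.083 -0.822 0.564
outer loop
vertex -1.47 -3.489 -1.46
vertex -1.199 -3.108 -0.865
vertex -1.944 -3.123 -0.997
endloop
endfacet
facet normal -0.579 -0.814 0.051
outer loop
vertex -1.47 -3.489 -1.46
vertex -1.944 -3.123 -0.997
vertex -2.049 -3.095 -1.747
endloop
endfacet
facet normal -0.243 -0.779 -0.579
outer loop
vertex -1.47 -3.489 -1.46
vertex -2.049 -3.095 -1.747
vertex -1.369 -3.062 -2.077
endloop
endfacet
facet normal 0.459 -0.764 -0.453
outer loop
vertex -1.47 -3.489 -1.46
vertex -1.369 -3.062 -2.077
vertex -0.844 -3.07 -1.532
endloop
endfacet
facet normal 0.872 -0.183 0.454
outer loop
vertex -1.199 -3.108 -0.865
vertex -0.844 -3.07 -1.532
vertex -0.931 -2.445 -1.113
endloop
endfacet
facet normal -0.165 -0.233 0.958
outer loop
vertex -1.944 -3.123 -0.997
vertex -1.199 -3.108 -0.865
vertex -1.611 -2.478 -0.783
endloop
endfacet
facet normal -0.967 -0.220 0.127
outer loop
vertex -2.049 -3.095 -1.747
vertex -1.944 -3.123 -0.997
vertex -2.136 -2.47 -1.328
endloop
endfacet
facet normal -0.424 -0.162 -0.891
outer loop
vertex -1.369 -3.062 -2.077
vertex -2.049 -3.095 -1.747
vertex -1.781 -2.432 -1.995
endloop
endfacet
facet normal 0.712 -0.139 -0.688
outer loop
vertex -0.844 -3.07 -1.532
vertex -1.369 -3.062 -2.077
vertex -1.036 -2.417 -1.863
endloop
endfacet

endsolid
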